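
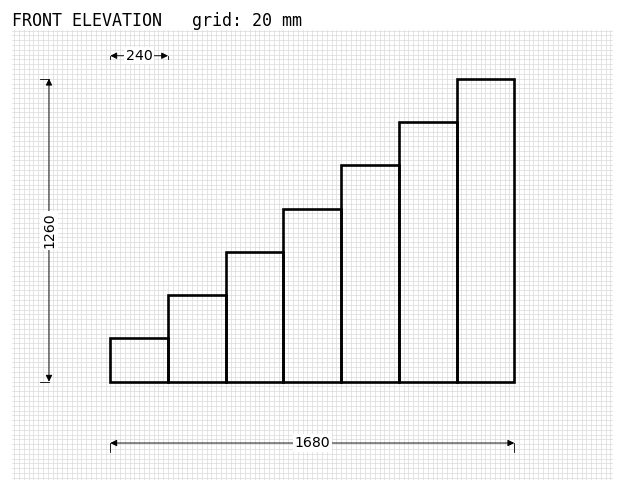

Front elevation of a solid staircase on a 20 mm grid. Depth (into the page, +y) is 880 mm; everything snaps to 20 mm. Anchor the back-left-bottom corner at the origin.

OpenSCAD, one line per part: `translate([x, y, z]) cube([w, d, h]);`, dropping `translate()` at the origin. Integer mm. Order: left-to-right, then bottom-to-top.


cube([240, 880, 180]);
translate([240, 0, 0]) cube([240, 880, 360]);
translate([480, 0, 0]) cube([240, 880, 540]);
translate([720, 0, 0]) cube([240, 880, 720]);
translate([960, 0, 0]) cube([240, 880, 900]);
translate([1200, 0, 0]) cube([240, 880, 1080]);
translate([1440, 0, 0]) cube([240, 880, 1260]);


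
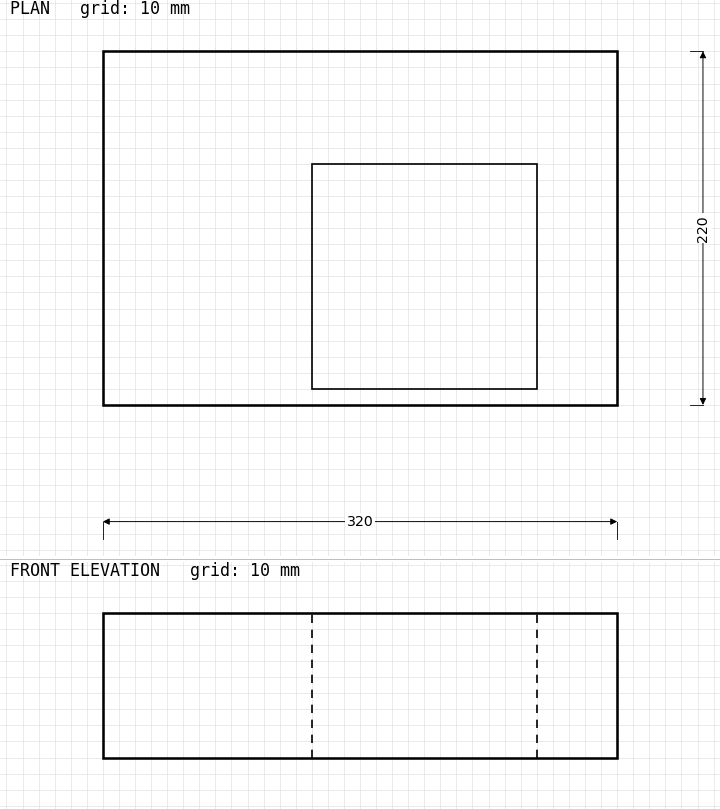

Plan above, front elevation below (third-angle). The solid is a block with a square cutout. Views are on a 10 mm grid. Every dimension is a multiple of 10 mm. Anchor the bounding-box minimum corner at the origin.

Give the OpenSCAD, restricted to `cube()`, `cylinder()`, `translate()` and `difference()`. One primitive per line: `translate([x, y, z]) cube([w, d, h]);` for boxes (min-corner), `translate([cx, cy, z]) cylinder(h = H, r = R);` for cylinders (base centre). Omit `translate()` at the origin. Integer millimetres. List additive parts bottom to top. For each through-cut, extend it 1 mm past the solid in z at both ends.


difference() {
  cube([320, 220, 90]);
  translate([130, 10, -1]) cube([140, 140, 92]);
}


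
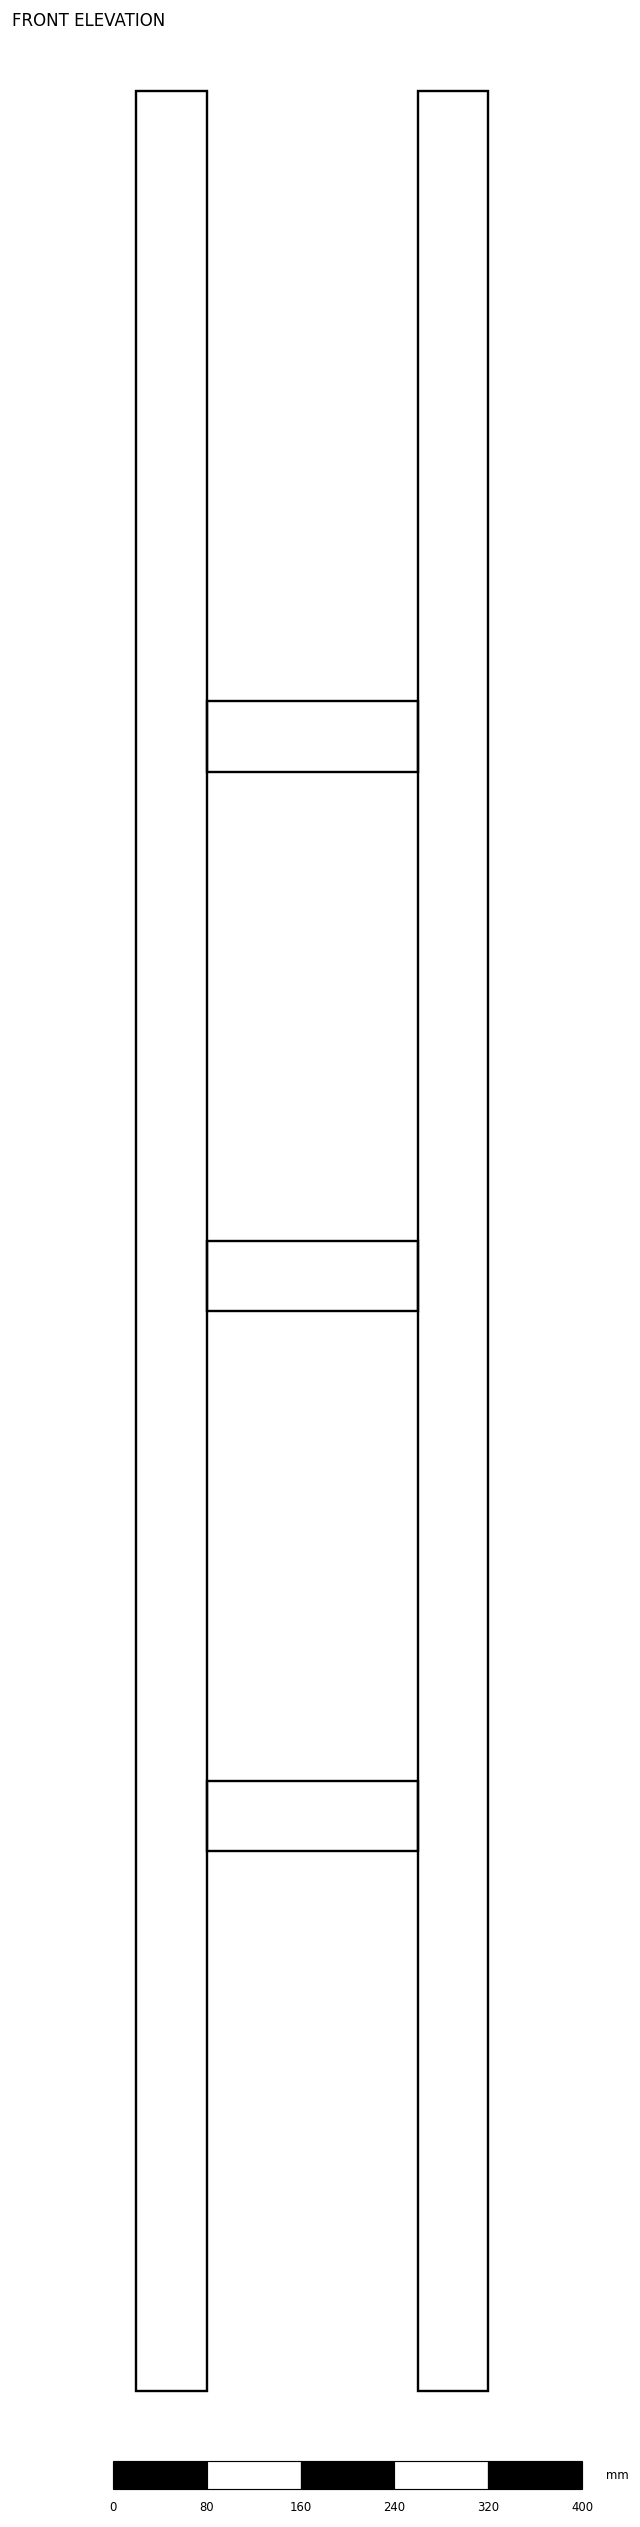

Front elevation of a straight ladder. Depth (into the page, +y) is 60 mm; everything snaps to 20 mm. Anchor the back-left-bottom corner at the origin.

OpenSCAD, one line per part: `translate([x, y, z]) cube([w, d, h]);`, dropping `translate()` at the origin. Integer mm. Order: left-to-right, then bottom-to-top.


cube([60, 60, 1960]);
translate([60, 0, 460]) cube([180, 60, 60]);
translate([60, 0, 920]) cube([180, 60, 60]);
translate([60, 0, 1380]) cube([180, 60, 60]);
translate([240, 0, 0]) cube([60, 60, 1960]);


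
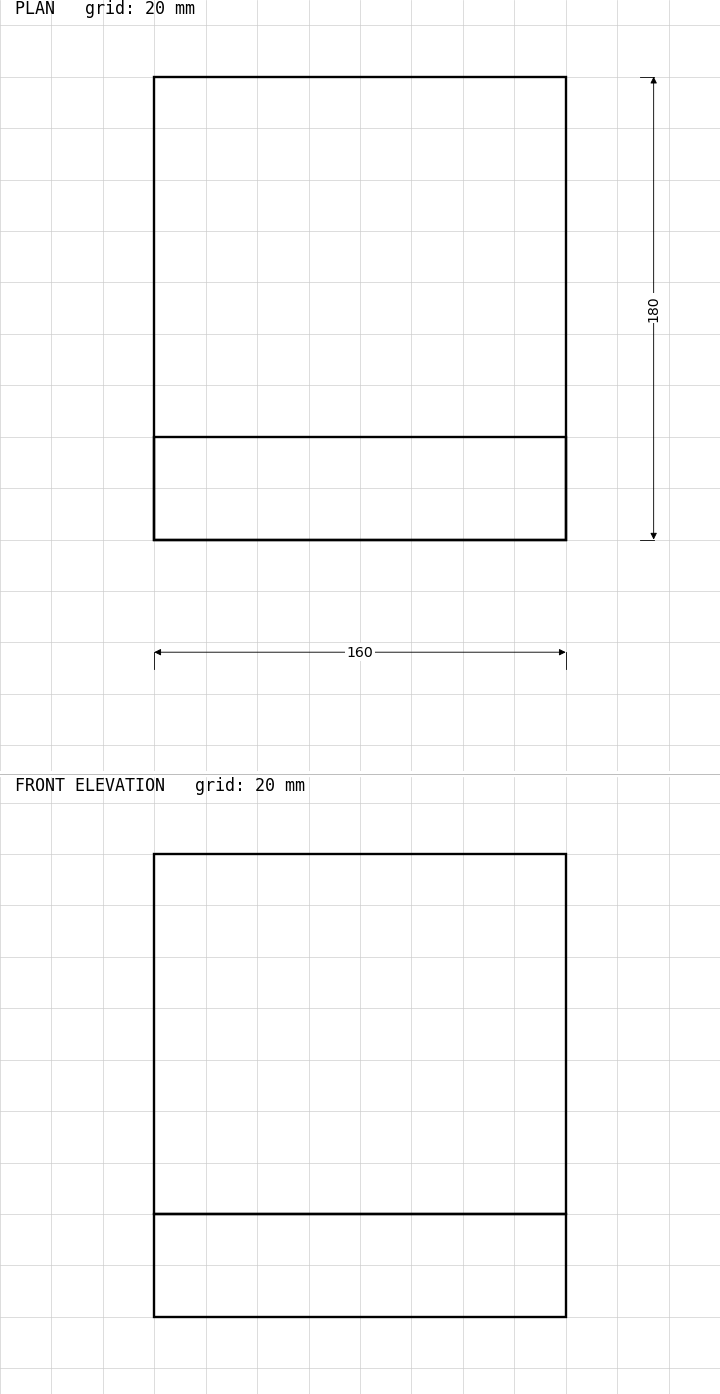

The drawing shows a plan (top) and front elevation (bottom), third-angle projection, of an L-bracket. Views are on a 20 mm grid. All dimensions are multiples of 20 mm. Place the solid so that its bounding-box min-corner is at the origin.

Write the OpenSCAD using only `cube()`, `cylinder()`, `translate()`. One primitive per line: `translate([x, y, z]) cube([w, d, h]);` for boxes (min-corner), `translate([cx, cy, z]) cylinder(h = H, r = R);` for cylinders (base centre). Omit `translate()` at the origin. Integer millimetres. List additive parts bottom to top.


cube([160, 180, 40]);
translate([0, 0, 40]) cube([160, 40, 140]);


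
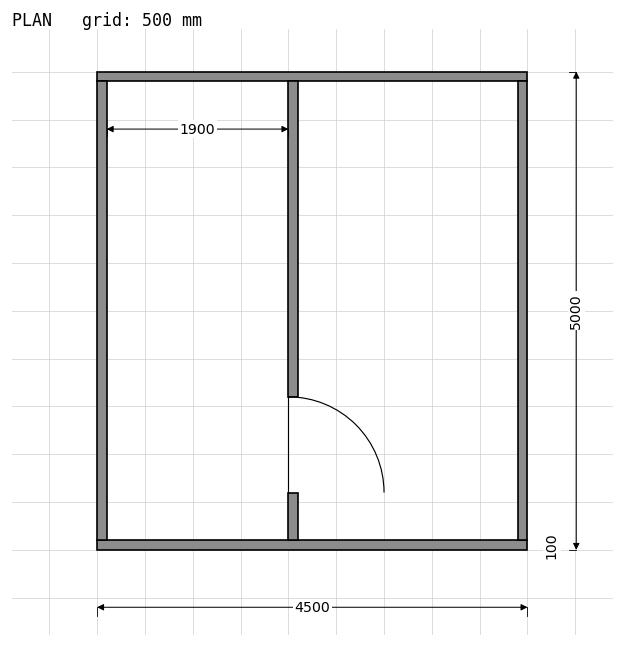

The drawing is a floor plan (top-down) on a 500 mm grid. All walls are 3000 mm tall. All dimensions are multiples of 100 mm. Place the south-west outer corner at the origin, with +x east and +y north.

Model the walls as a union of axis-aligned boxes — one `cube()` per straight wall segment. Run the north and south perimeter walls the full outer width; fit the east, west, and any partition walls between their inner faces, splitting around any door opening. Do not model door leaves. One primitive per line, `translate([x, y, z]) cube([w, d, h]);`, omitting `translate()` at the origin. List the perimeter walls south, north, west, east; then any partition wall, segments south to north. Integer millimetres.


cube([4500, 100, 3000]);
translate([0, 4900, 0]) cube([4500, 100, 3000]);
translate([0, 100, 0]) cube([100, 4800, 3000]);
translate([4400, 100, 0]) cube([100, 4800, 3000]);
translate([2000, 100, 0]) cube([100, 500, 3000]);
translate([2000, 1600, 0]) cube([100, 3300, 3000]);


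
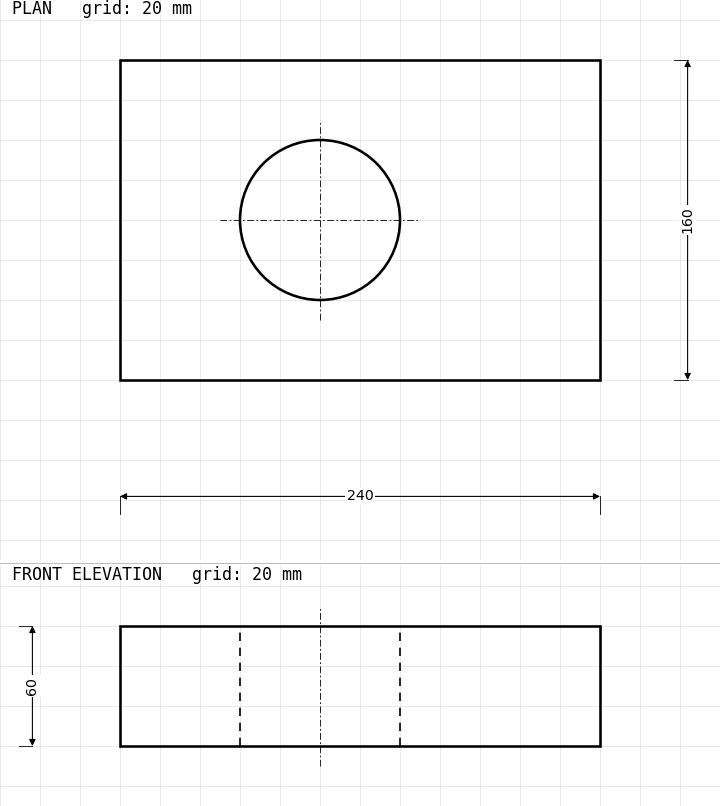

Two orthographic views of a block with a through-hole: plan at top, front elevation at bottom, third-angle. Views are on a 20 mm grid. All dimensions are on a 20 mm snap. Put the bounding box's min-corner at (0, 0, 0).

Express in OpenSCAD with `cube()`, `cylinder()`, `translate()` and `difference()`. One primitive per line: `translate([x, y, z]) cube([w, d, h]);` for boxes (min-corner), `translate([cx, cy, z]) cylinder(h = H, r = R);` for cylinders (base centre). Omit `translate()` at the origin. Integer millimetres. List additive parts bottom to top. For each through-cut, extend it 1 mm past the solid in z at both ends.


difference() {
  cube([240, 160, 60]);
  translate([100, 80, -1]) cylinder(h = 62, r = 40);
}


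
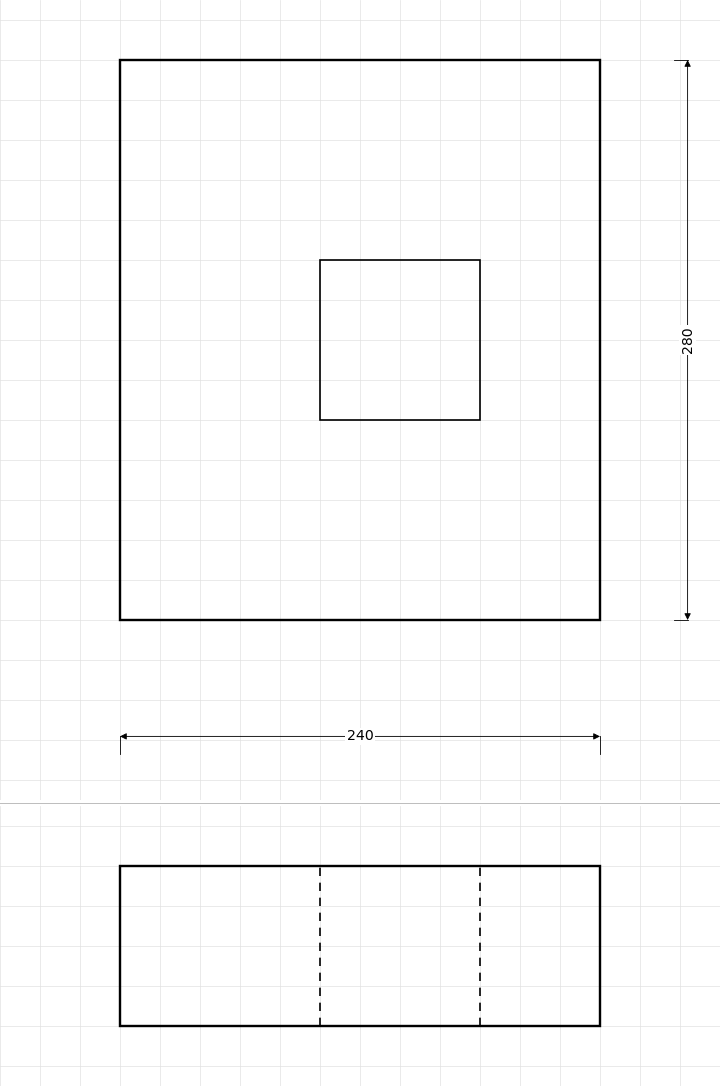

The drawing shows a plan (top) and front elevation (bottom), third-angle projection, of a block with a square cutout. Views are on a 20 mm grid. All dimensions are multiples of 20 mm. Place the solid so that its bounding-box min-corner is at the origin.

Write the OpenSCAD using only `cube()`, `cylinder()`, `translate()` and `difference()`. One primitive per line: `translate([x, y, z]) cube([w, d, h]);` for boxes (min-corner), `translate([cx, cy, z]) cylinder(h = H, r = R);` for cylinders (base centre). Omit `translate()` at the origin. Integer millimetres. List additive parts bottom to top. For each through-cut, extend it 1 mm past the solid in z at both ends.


difference() {
  cube([240, 280, 80]);
  translate([100, 100, -1]) cube([80, 80, 82]);
}


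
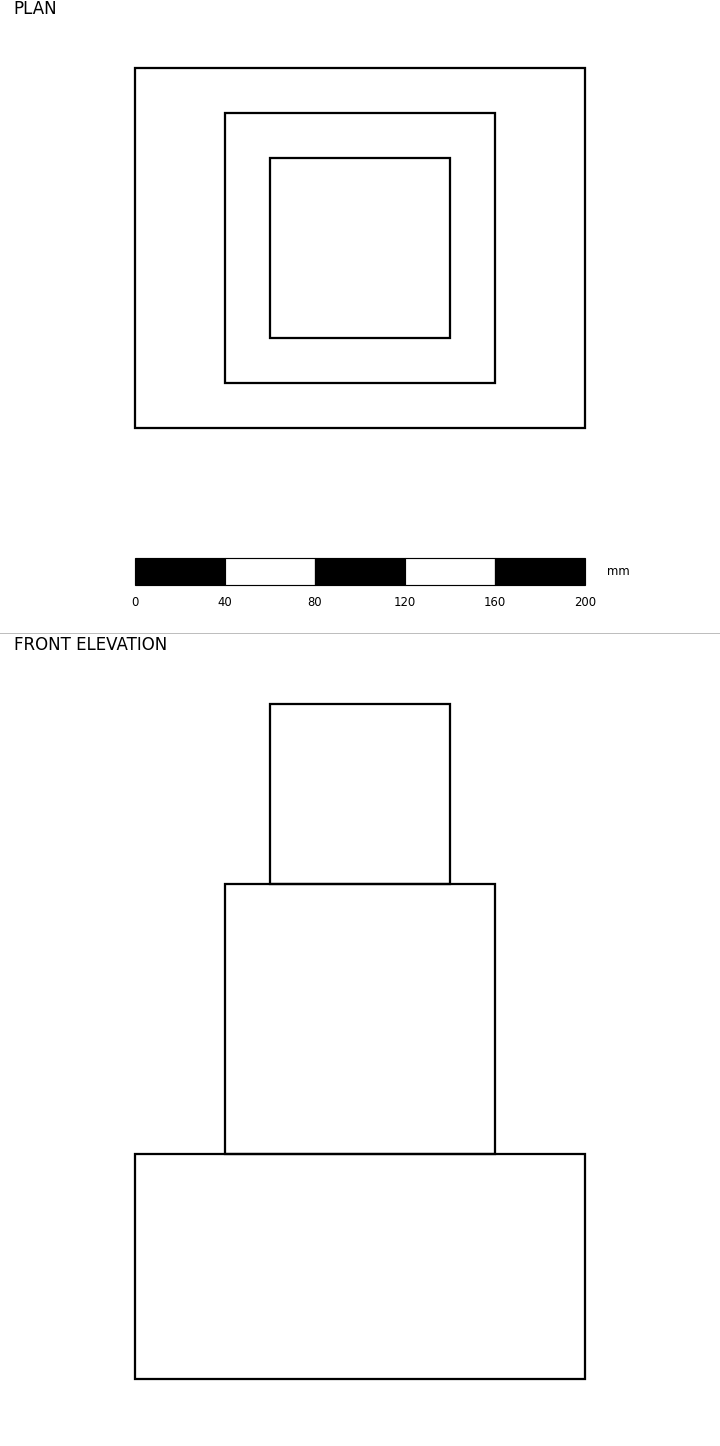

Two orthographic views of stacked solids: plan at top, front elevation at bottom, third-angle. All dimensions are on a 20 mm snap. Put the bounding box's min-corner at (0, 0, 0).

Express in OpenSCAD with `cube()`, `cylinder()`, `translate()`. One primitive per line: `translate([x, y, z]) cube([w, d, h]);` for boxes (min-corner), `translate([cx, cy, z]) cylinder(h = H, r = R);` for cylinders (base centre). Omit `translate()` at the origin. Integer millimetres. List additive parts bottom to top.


cube([200, 160, 100]);
translate([40, 20, 100]) cube([120, 120, 120]);
translate([60, 40, 220]) cube([80, 80, 80]);


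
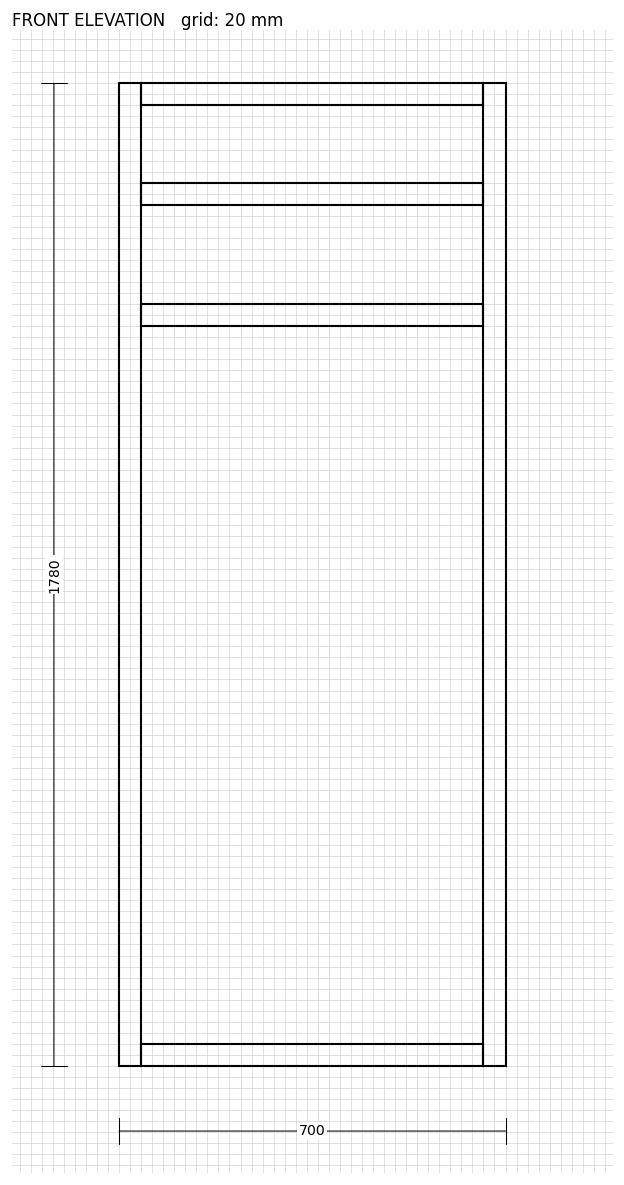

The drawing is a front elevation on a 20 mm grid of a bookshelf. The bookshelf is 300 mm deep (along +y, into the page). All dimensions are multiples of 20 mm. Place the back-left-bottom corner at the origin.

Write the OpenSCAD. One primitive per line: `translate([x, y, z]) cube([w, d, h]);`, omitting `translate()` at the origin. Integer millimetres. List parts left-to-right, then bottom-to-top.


cube([40, 300, 1780]);
translate([40, 0, 0]) cube([620, 300, 40]);
translate([40, 0, 1340]) cube([620, 300, 40]);
translate([40, 0, 1560]) cube([620, 300, 40]);
translate([40, 0, 1740]) cube([620, 300, 40]);
translate([660, 0, 0]) cube([40, 300, 1780]);


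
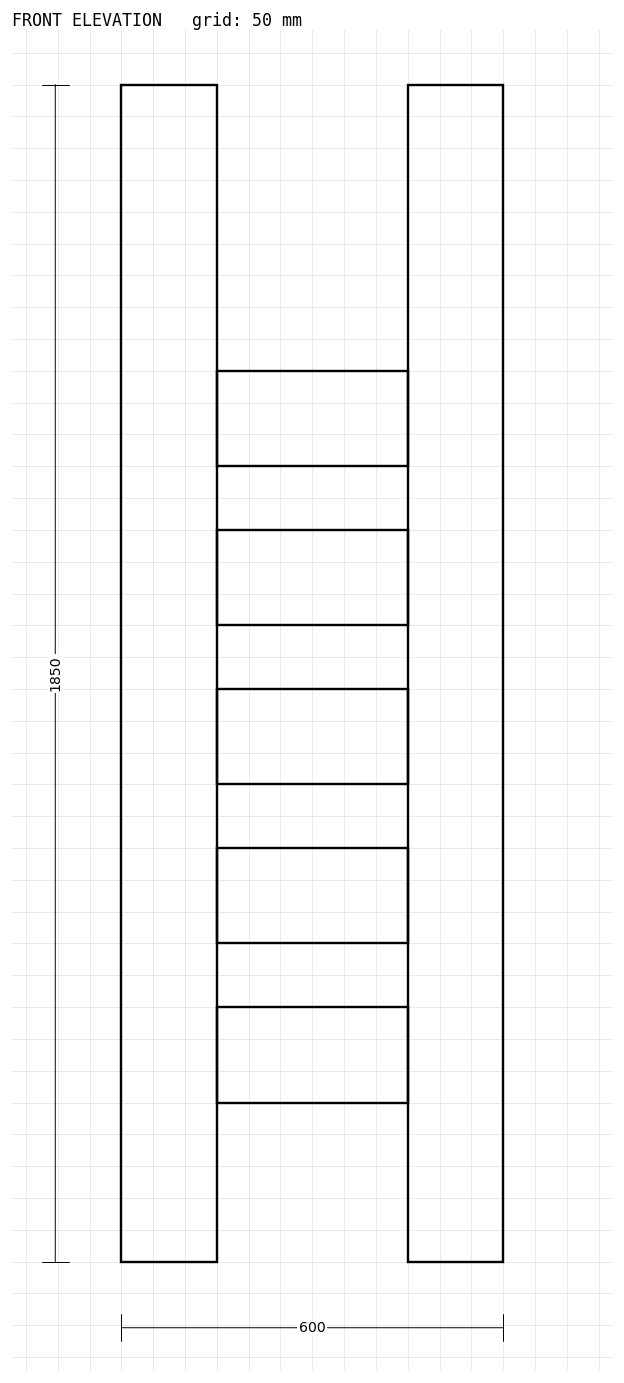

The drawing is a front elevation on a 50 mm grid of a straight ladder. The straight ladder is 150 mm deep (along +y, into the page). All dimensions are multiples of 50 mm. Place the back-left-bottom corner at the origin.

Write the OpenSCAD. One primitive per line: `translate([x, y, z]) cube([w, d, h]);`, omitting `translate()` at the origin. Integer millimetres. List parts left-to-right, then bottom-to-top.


cube([150, 150, 1850]);
translate([150, 0, 250]) cube([300, 150, 150]);
translate([150, 0, 500]) cube([300, 150, 150]);
translate([150, 0, 750]) cube([300, 150, 150]);
translate([150, 0, 1000]) cube([300, 150, 150]);
translate([150, 0, 1250]) cube([300, 150, 150]);
translate([450, 0, 0]) cube([150, 150, 1850]);


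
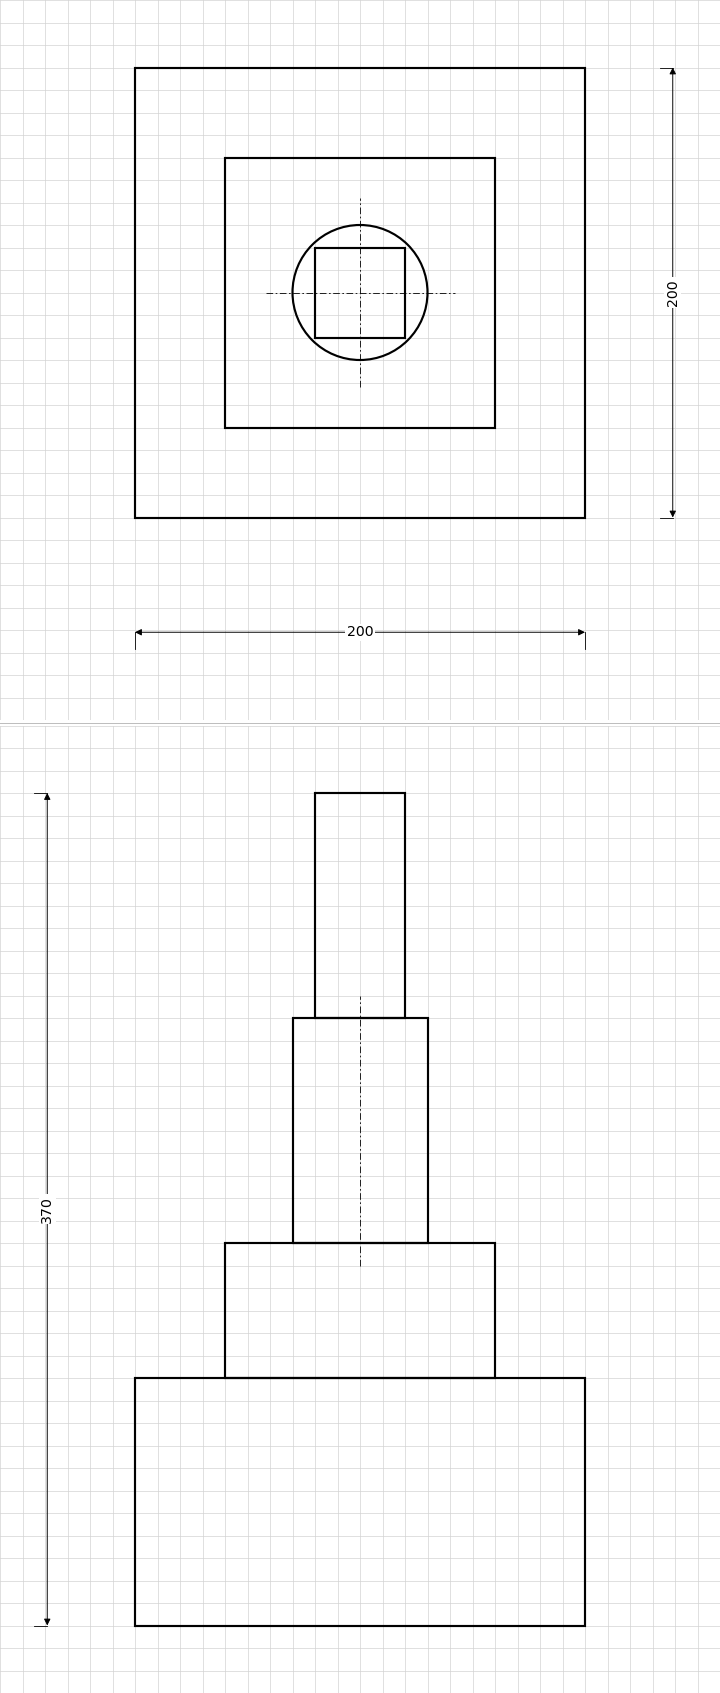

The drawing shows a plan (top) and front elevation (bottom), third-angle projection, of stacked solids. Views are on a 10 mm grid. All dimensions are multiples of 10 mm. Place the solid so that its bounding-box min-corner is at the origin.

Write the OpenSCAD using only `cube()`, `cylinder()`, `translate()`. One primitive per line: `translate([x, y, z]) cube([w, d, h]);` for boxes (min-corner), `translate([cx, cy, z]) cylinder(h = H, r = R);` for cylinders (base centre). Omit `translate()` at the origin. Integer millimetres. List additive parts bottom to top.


cube([200, 200, 110]);
translate([40, 40, 110]) cube([120, 120, 60]);
translate([100, 100, 170]) cylinder(h = 100, r = 30);
translate([80, 80, 270]) cube([40, 40, 100]);


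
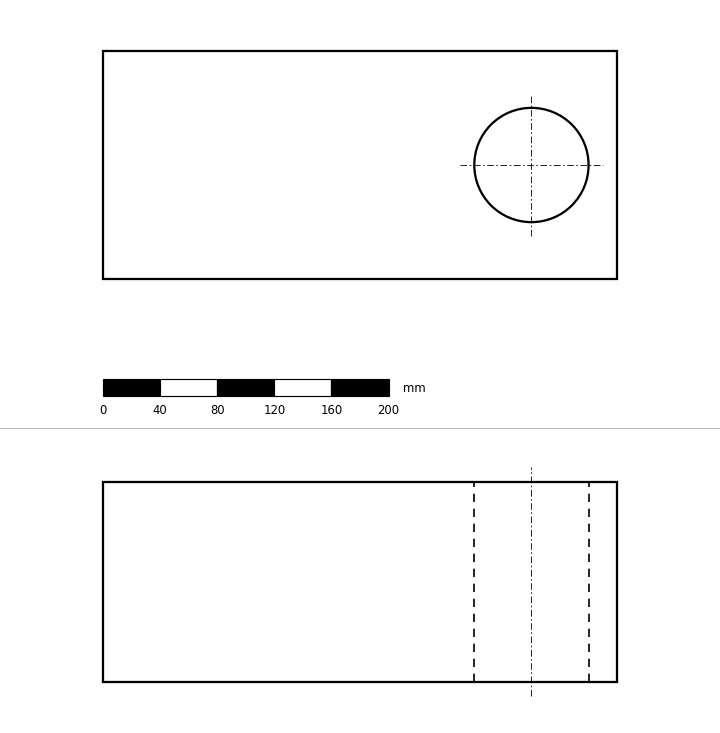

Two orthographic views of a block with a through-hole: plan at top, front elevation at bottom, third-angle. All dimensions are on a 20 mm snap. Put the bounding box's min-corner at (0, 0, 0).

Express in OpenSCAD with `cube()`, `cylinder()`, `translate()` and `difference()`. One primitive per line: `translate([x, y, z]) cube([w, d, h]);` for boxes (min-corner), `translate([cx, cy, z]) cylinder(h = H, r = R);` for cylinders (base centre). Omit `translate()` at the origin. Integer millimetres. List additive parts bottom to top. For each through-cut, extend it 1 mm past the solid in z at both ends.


difference() {
  cube([360, 160, 140]);
  translate([300, 80, -1]) cylinder(h = 142, r = 40);
}


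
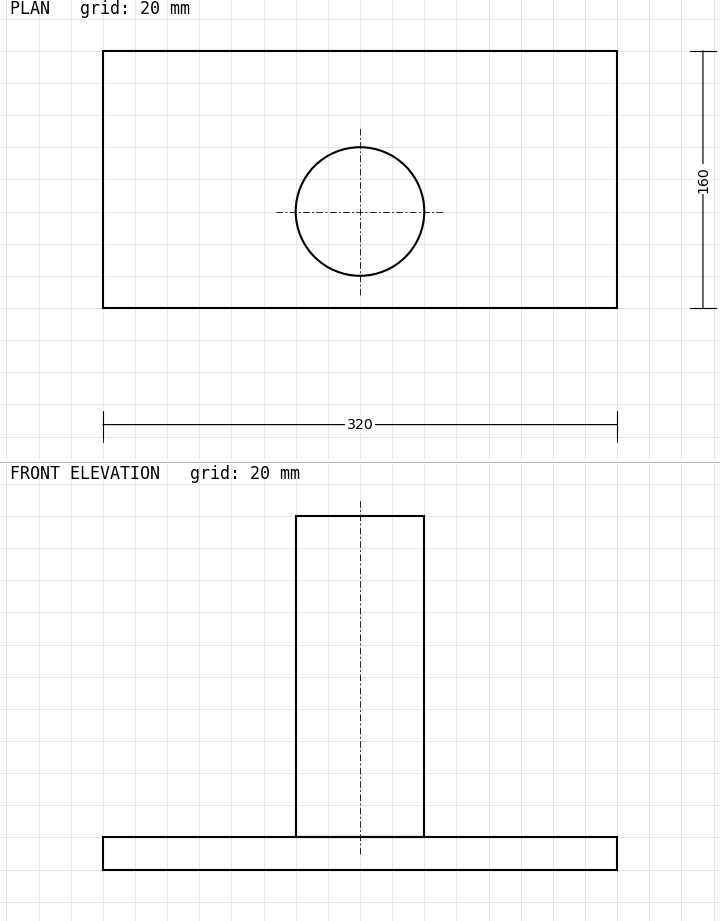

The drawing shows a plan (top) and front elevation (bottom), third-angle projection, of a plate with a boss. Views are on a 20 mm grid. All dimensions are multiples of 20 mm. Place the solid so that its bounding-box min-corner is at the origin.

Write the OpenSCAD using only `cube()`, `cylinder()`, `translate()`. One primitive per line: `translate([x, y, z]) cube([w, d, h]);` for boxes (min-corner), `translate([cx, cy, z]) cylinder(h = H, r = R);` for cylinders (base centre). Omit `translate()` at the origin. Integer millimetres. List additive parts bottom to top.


cube([320, 160, 20]);
translate([160, 60, 20]) cylinder(h = 200, r = 40);


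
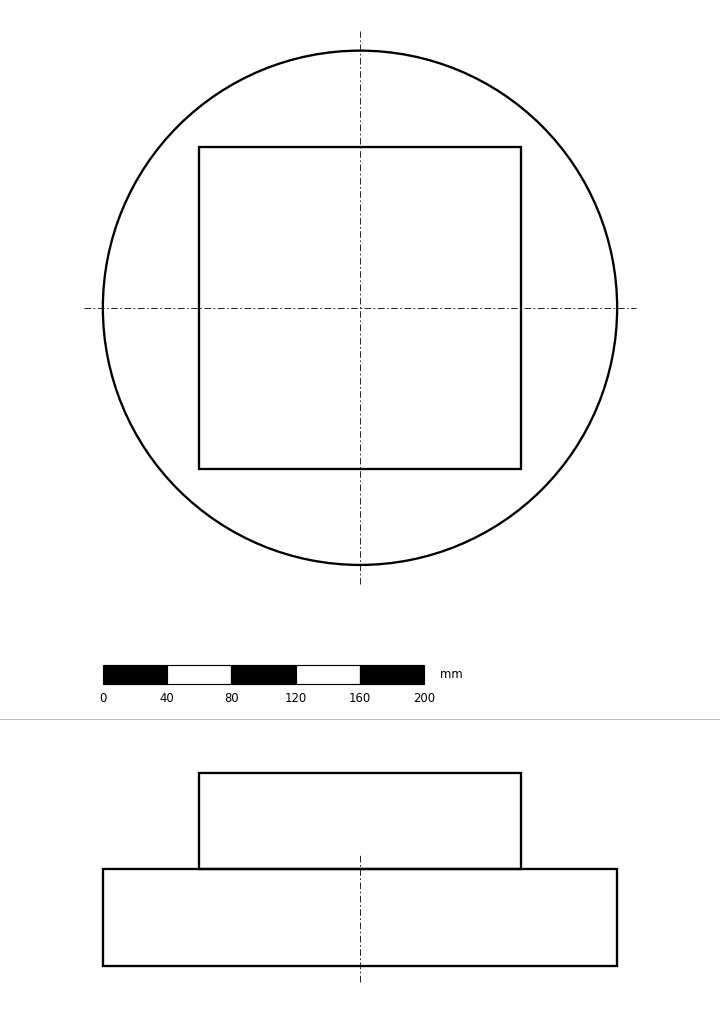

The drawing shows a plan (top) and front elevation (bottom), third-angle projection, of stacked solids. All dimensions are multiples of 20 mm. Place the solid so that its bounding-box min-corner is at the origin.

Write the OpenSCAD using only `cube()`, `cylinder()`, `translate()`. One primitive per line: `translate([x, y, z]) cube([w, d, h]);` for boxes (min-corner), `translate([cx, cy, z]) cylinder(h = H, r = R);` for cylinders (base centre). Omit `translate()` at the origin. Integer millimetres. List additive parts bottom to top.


translate([160, 160, 0]) cylinder(h = 60, r = 160);
translate([60, 60, 60]) cube([200, 200, 60]);


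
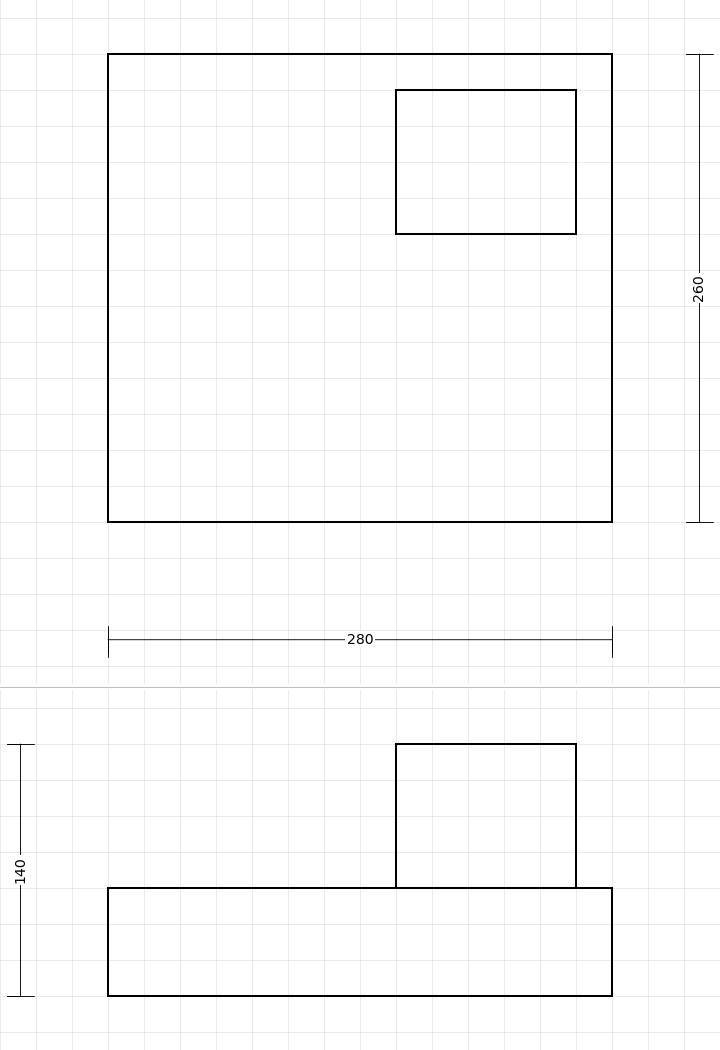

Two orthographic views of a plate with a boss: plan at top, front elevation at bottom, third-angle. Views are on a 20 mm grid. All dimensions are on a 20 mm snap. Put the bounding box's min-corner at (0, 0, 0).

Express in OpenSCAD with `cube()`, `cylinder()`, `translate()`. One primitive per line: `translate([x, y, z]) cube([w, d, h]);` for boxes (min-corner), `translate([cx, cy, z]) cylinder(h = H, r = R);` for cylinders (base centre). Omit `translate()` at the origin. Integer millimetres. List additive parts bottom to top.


cube([280, 260, 60]);
translate([160, 160, 60]) cube([100, 80, 80]);


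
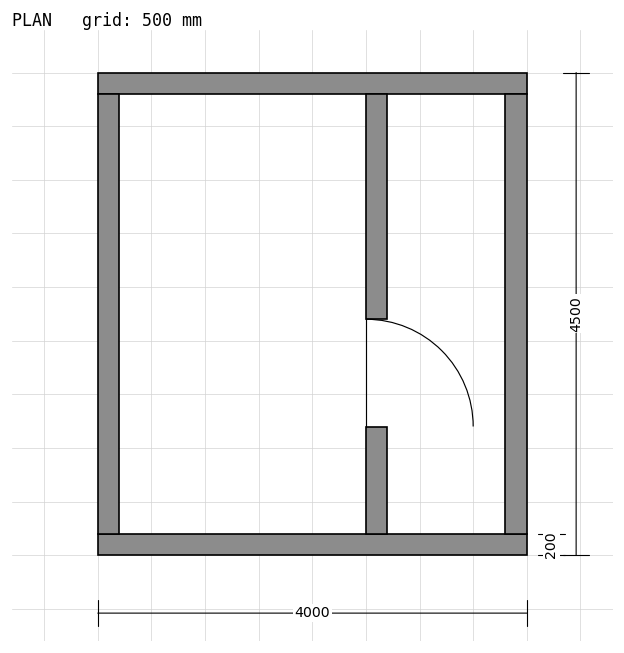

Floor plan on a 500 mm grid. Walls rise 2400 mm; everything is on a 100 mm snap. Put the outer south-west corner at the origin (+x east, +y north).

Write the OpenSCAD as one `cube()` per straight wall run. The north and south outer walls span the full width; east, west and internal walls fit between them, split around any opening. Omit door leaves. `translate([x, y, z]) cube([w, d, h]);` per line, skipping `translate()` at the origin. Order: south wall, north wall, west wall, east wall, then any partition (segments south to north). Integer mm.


cube([4000, 200, 2400]);
translate([0, 4300, 0]) cube([4000, 200, 2400]);
translate([0, 200, 0]) cube([200, 4100, 2400]);
translate([3800, 200, 0]) cube([200, 4100, 2400]);
translate([2500, 200, 0]) cube([200, 1000, 2400]);
translate([2500, 2200, 0]) cube([200, 2100, 2400]);


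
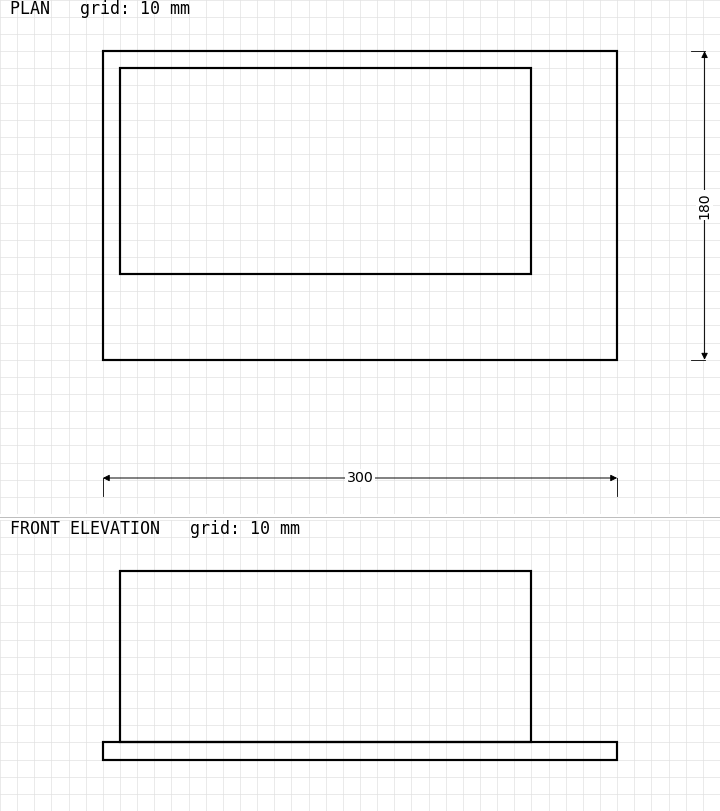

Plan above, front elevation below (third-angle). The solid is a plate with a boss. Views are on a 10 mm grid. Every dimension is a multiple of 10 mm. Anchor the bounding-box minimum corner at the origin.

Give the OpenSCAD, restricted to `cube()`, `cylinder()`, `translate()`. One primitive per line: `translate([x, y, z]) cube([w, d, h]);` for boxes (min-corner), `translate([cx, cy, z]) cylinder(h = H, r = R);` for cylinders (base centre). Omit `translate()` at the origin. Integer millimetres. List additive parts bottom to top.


cube([300, 180, 10]);
translate([10, 50, 10]) cube([240, 120, 100]);


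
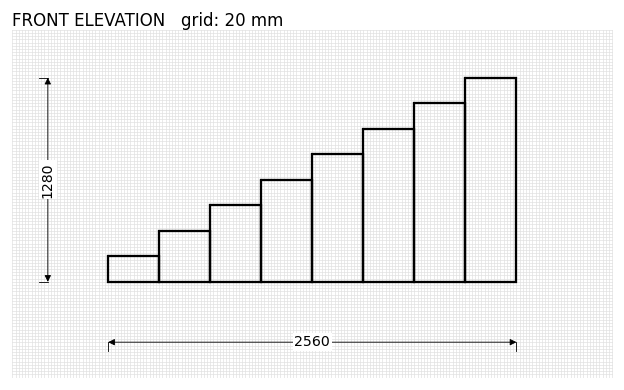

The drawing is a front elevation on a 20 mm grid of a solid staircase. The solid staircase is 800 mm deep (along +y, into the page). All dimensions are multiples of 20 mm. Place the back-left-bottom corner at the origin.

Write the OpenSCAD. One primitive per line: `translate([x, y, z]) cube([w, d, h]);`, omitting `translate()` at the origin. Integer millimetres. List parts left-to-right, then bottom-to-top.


cube([320, 800, 160]);
translate([320, 0, 0]) cube([320, 800, 320]);
translate([640, 0, 0]) cube([320, 800, 480]);
translate([960, 0, 0]) cube([320, 800, 640]);
translate([1280, 0, 0]) cube([320, 800, 800]);
translate([1600, 0, 0]) cube([320, 800, 960]);
translate([1920, 0, 0]) cube([320, 800, 1120]);
translate([2240, 0, 0]) cube([320, 800, 1280]);


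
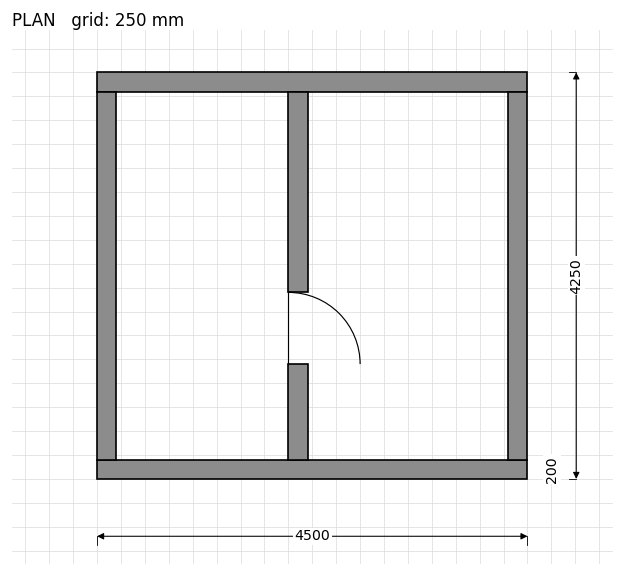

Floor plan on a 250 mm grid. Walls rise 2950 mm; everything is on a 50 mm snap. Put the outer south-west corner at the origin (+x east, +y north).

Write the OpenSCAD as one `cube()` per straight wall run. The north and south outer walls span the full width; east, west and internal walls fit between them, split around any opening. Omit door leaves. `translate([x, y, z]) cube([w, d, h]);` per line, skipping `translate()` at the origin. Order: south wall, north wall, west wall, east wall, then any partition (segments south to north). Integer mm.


cube([4500, 200, 2950]);
translate([0, 4050, 0]) cube([4500, 200, 2950]);
translate([0, 200, 0]) cube([200, 3850, 2950]);
translate([4300, 200, 0]) cube([200, 3850, 2950]);
translate([2000, 200, 0]) cube([200, 1000, 2950]);
translate([2000, 1950, 0]) cube([200, 2100, 2950]);


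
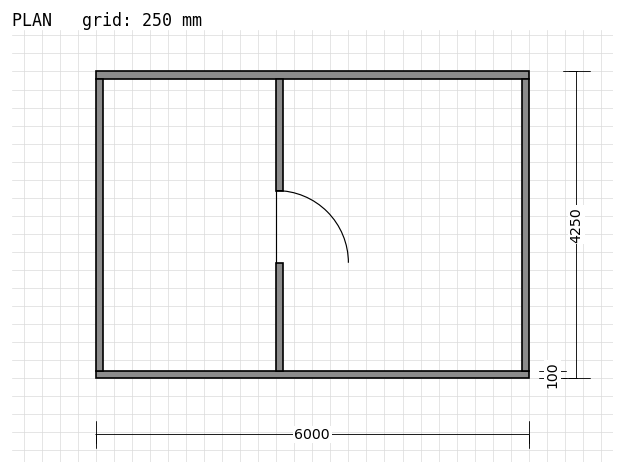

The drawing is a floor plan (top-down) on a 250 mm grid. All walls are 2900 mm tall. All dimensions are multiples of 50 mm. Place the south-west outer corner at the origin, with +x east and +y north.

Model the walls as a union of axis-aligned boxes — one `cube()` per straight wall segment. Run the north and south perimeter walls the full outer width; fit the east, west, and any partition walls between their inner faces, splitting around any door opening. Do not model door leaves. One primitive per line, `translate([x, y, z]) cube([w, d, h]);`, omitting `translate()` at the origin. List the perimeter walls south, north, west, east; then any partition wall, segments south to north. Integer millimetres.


cube([6000, 100, 2900]);
translate([0, 4150, 0]) cube([6000, 100, 2900]);
translate([0, 100, 0]) cube([100, 4050, 2900]);
translate([5900, 100, 0]) cube([100, 4050, 2900]);
translate([2500, 100, 0]) cube([100, 1500, 2900]);
translate([2500, 2600, 0]) cube([100, 1550, 2900]);


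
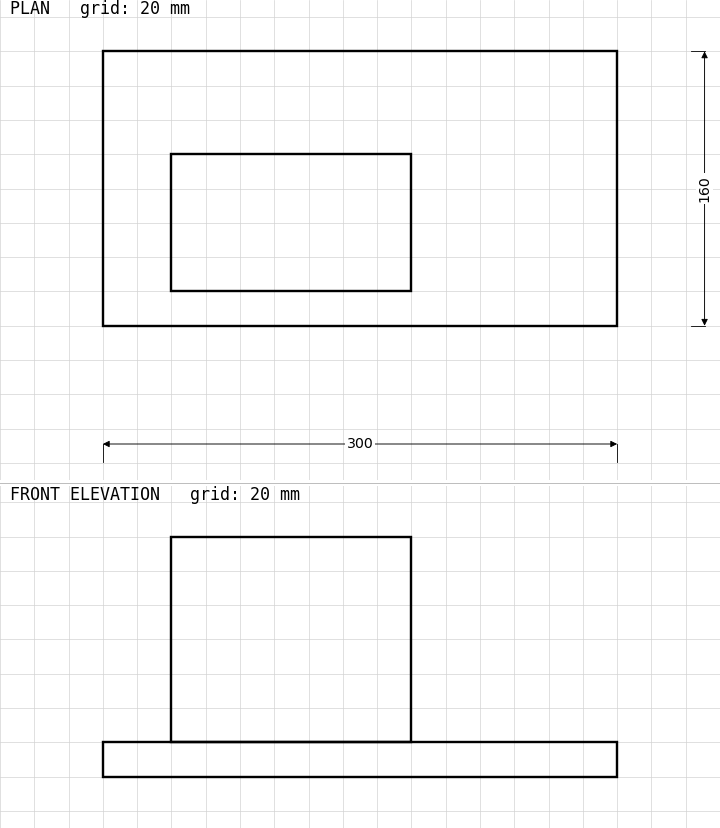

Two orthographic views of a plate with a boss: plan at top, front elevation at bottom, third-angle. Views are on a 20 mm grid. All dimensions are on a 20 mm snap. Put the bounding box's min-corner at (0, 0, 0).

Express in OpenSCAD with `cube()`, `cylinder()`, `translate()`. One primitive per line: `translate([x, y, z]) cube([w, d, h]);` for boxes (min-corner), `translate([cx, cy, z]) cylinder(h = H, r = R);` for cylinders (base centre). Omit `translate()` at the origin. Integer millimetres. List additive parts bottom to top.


cube([300, 160, 20]);
translate([40, 20, 20]) cube([140, 80, 120]);


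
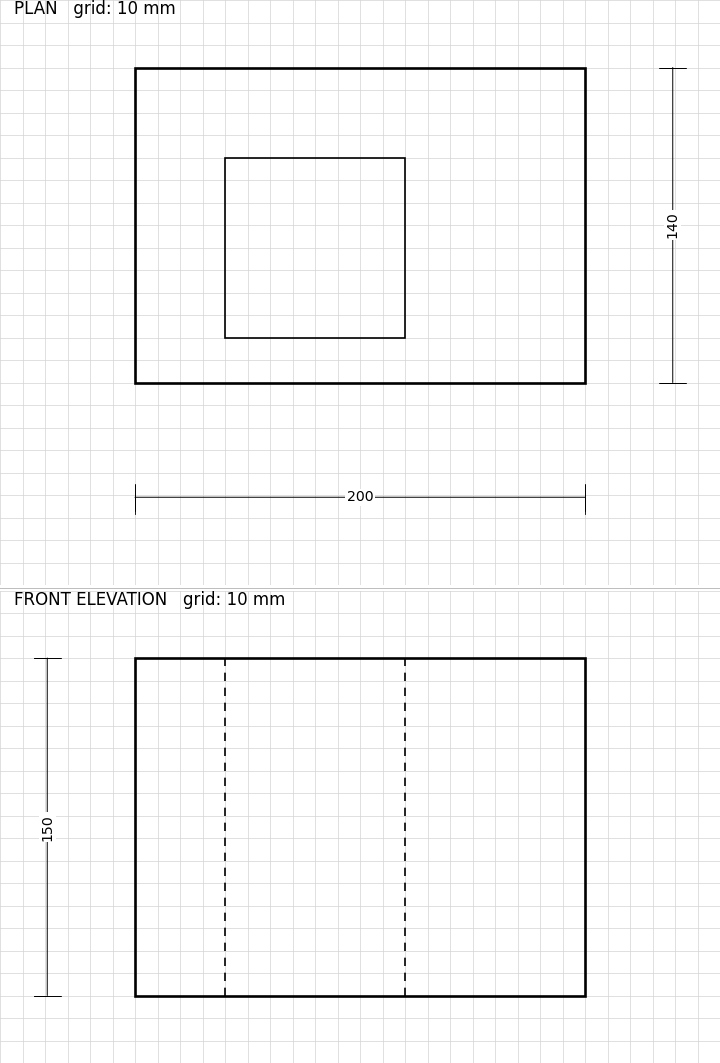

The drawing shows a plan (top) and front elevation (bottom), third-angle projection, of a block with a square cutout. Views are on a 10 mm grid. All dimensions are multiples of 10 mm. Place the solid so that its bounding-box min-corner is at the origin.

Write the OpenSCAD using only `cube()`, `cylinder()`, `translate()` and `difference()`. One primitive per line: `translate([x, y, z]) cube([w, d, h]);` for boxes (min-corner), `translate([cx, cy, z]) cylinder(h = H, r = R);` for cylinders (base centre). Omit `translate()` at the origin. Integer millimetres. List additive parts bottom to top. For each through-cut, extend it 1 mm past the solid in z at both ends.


difference() {
  cube([200, 140, 150]);
  translate([40, 20, -1]) cube([80, 80, 152]);
}


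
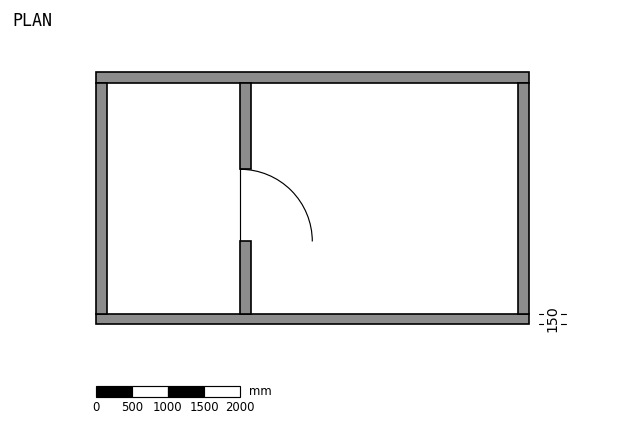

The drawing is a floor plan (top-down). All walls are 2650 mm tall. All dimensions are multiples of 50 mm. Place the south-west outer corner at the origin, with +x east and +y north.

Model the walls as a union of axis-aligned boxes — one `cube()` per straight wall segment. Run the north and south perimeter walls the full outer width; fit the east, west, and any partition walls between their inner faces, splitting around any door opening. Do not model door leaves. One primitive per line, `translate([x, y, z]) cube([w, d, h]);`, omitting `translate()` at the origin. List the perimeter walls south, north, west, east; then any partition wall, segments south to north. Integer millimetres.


cube([6000, 150, 2650]);
translate([0, 3350, 0]) cube([6000, 150, 2650]);
translate([0, 150, 0]) cube([150, 3200, 2650]);
translate([5850, 150, 0]) cube([150, 3200, 2650]);
translate([2000, 150, 0]) cube([150, 1000, 2650]);
translate([2000, 2150, 0]) cube([150, 1200, 2650]);


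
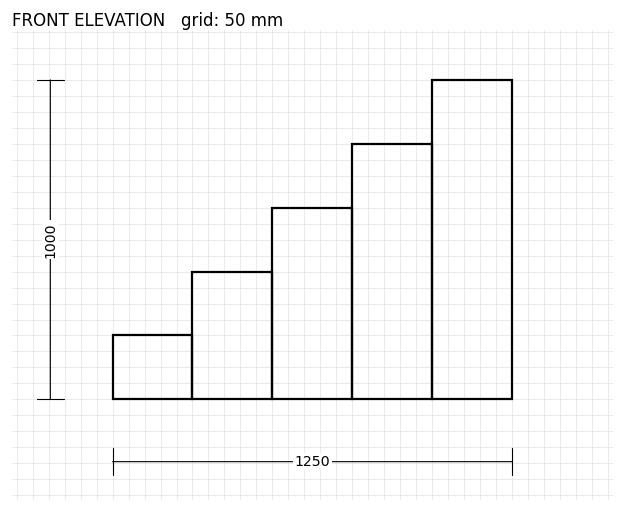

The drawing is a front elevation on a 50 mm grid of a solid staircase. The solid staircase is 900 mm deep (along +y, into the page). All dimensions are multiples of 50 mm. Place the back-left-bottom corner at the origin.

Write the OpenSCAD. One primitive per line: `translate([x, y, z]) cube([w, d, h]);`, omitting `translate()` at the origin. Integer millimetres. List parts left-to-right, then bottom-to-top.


cube([250, 900, 200]);
translate([250, 0, 0]) cube([250, 900, 400]);
translate([500, 0, 0]) cube([250, 900, 600]);
translate([750, 0, 0]) cube([250, 900, 800]);
translate([1000, 0, 0]) cube([250, 900, 1000]);


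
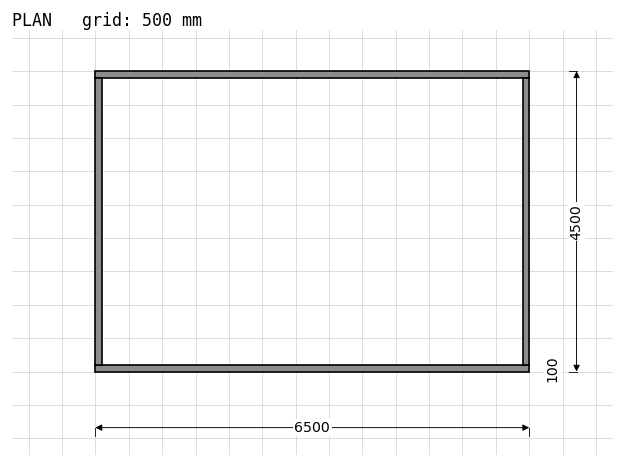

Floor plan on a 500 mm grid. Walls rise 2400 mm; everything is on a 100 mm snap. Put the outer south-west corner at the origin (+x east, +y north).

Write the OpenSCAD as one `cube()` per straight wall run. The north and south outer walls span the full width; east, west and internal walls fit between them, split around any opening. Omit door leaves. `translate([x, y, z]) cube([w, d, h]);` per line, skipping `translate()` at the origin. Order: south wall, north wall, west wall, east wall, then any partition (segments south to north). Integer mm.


cube([6500, 100, 2400]);
translate([0, 4400, 0]) cube([6500, 100, 2400]);
translate([0, 100, 0]) cube([100, 4300, 2400]);
translate([6400, 100, 0]) cube([100, 4300, 2400]);


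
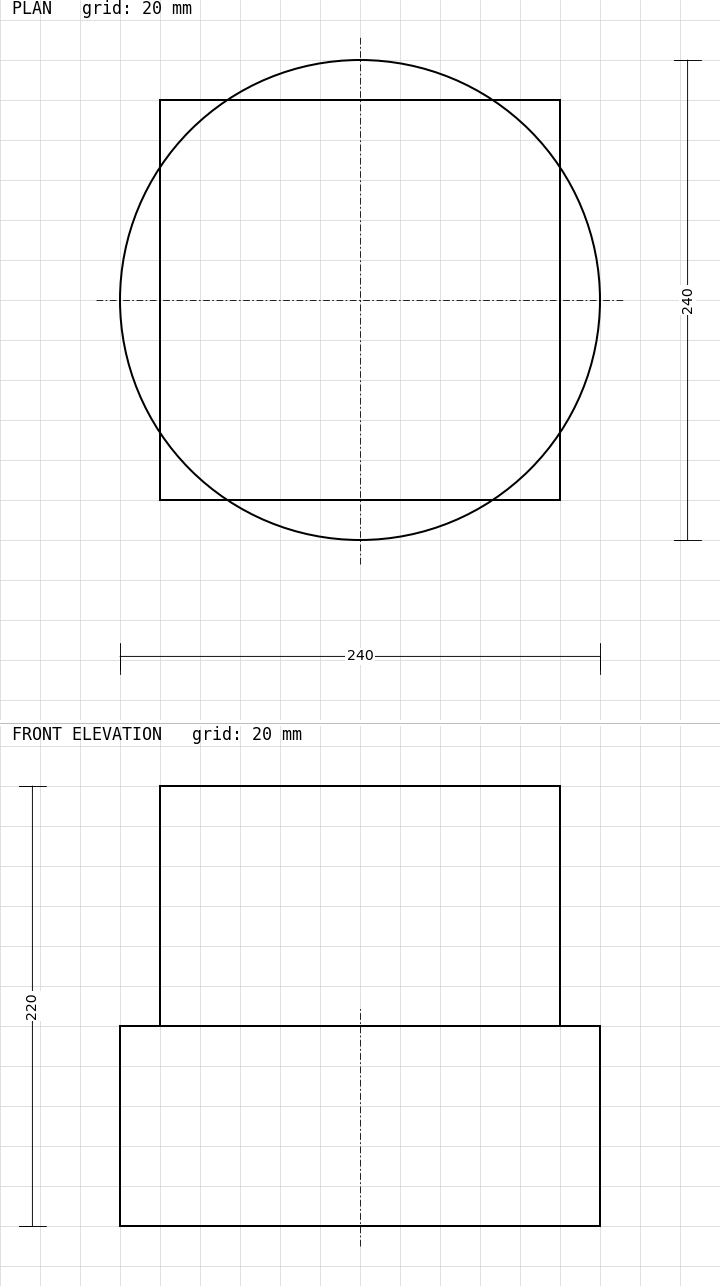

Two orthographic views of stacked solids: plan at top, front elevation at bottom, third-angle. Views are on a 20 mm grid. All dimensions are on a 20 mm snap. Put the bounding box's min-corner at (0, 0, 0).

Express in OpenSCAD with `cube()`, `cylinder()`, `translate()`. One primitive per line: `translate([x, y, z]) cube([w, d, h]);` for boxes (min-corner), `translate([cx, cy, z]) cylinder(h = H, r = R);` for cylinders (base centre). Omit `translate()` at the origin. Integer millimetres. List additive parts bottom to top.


translate([120, 120, 0]) cylinder(h = 100, r = 120);
translate([20, 20, 100]) cube([200, 200, 120]);


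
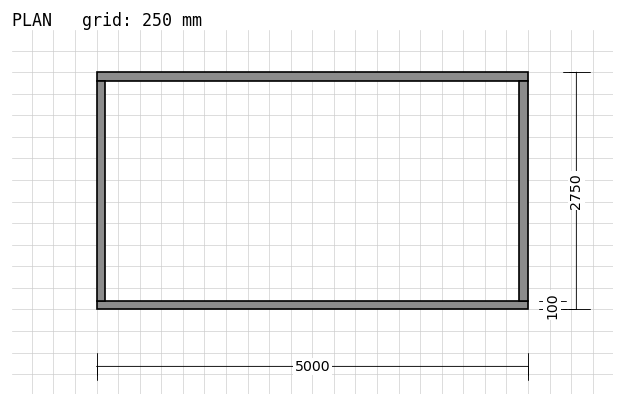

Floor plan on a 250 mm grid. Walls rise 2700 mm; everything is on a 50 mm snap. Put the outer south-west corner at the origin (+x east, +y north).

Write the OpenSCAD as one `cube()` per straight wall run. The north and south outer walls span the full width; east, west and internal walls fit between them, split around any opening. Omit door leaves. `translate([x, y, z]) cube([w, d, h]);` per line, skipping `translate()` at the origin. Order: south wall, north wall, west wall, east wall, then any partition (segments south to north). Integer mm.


cube([5000, 100, 2700]);
translate([0, 2650, 0]) cube([5000, 100, 2700]);
translate([0, 100, 0]) cube([100, 2550, 2700]);
translate([4900, 100, 0]) cube([100, 2550, 2700]);


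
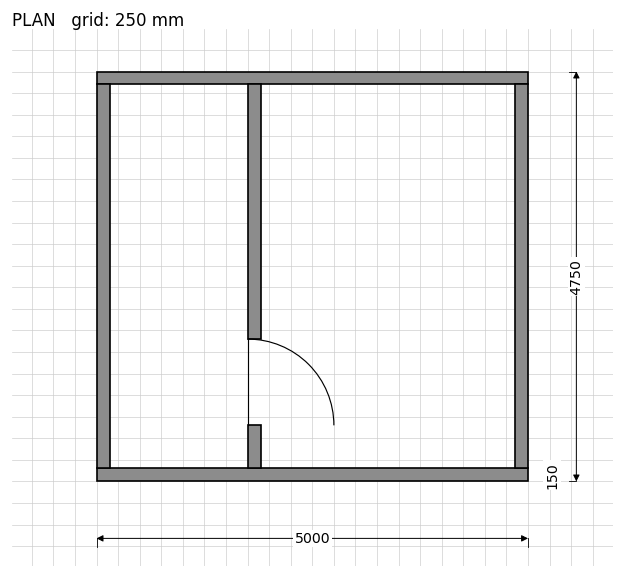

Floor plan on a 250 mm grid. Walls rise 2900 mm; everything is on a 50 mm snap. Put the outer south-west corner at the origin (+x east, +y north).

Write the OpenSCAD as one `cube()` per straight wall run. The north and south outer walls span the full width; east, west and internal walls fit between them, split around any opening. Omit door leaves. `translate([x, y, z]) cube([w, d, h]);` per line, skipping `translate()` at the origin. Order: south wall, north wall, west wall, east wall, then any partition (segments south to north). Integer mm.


cube([5000, 150, 2900]);
translate([0, 4600, 0]) cube([5000, 150, 2900]);
translate([0, 150, 0]) cube([150, 4450, 2900]);
translate([4850, 150, 0]) cube([150, 4450, 2900]);
translate([1750, 150, 0]) cube([150, 500, 2900]);
translate([1750, 1650, 0]) cube([150, 2950, 2900]);


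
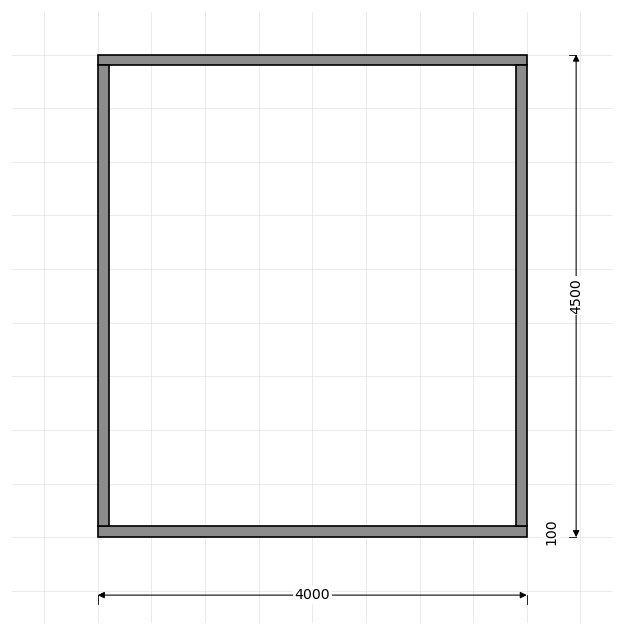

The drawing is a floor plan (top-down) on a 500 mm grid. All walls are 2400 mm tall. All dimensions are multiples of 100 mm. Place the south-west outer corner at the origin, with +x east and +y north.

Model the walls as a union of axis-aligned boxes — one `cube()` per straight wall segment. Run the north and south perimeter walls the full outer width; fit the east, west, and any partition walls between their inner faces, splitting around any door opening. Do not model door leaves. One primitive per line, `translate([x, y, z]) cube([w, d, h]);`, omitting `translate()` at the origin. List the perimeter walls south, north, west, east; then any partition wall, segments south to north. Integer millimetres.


cube([4000, 100, 2400]);
translate([0, 4400, 0]) cube([4000, 100, 2400]);
translate([0, 100, 0]) cube([100, 4300, 2400]);
translate([3900, 100, 0]) cube([100, 4300, 2400]);


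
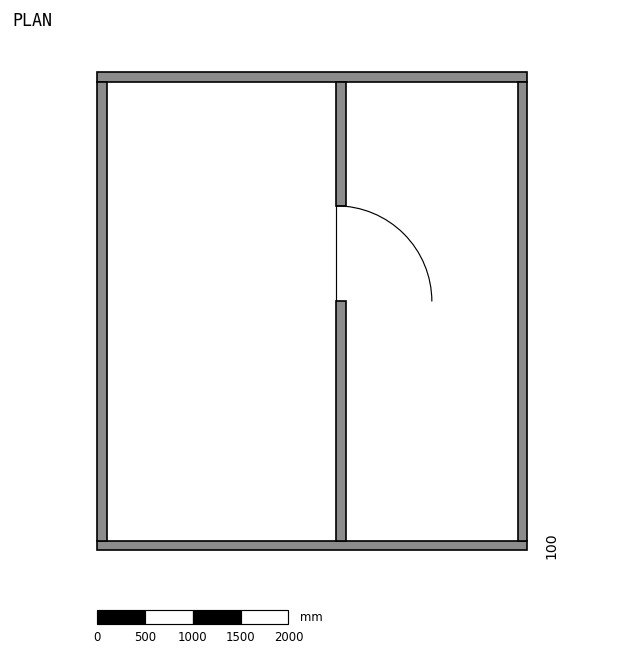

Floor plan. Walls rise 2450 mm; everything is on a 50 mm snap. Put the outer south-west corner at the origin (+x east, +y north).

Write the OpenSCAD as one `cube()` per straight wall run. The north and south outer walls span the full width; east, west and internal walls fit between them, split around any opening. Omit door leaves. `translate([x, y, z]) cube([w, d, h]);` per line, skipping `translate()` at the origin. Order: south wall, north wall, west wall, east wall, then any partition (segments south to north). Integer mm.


cube([4500, 100, 2450]);
translate([0, 4900, 0]) cube([4500, 100, 2450]);
translate([0, 100, 0]) cube([100, 4800, 2450]);
translate([4400, 100, 0]) cube([100, 4800, 2450]);
translate([2500, 100, 0]) cube([100, 2500, 2450]);
translate([2500, 3600, 0]) cube([100, 1300, 2450]);


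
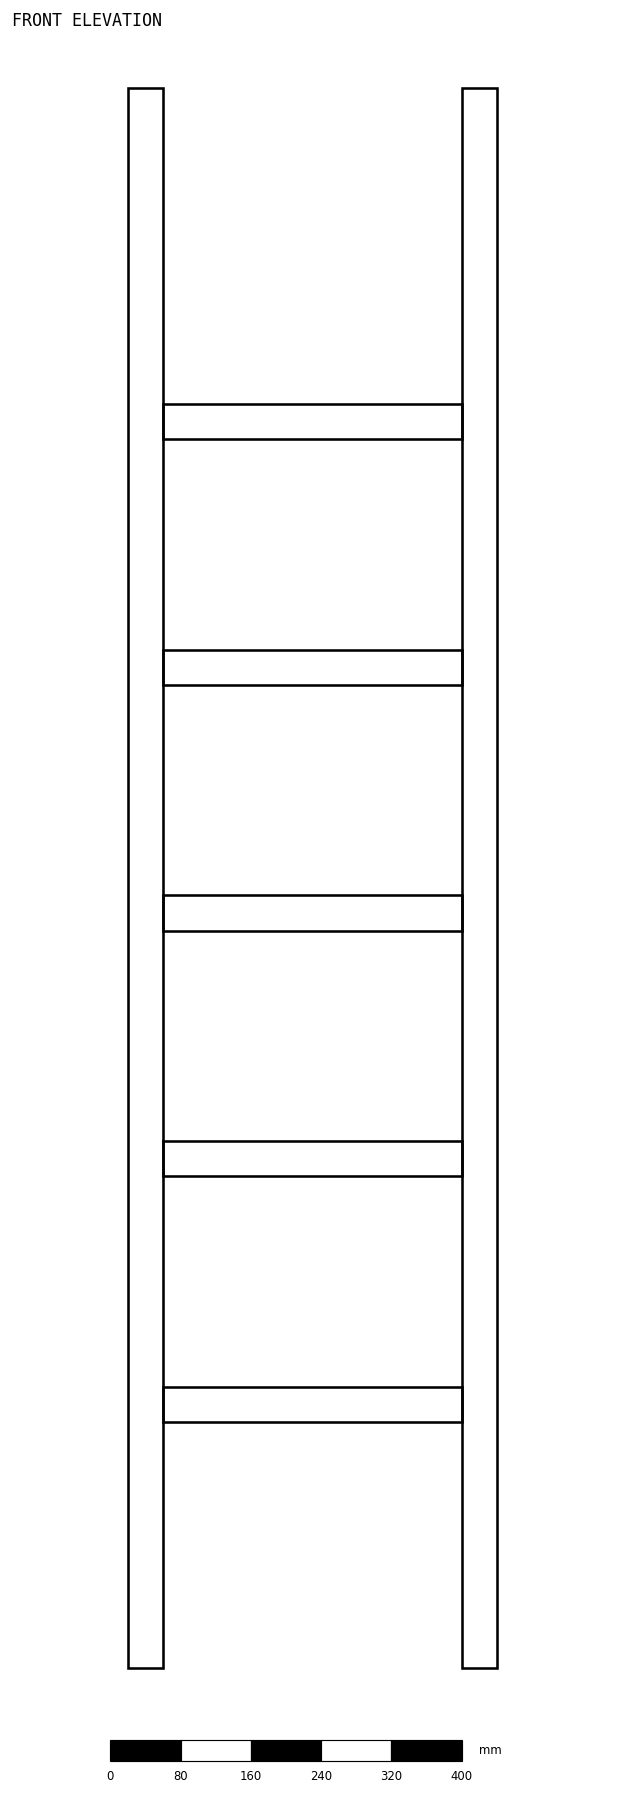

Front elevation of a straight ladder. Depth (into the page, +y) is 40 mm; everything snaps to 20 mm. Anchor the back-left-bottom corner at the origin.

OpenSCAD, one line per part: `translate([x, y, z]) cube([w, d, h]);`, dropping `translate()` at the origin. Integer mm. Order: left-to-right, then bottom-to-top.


cube([40, 40, 1800]);
translate([40, 0, 280]) cube([340, 40, 40]);
translate([40, 0, 560]) cube([340, 40, 40]);
translate([40, 0, 840]) cube([340, 40, 40]);
translate([40, 0, 1120]) cube([340, 40, 40]);
translate([40, 0, 1400]) cube([340, 40, 40]);
translate([380, 0, 0]) cube([40, 40, 1800]);


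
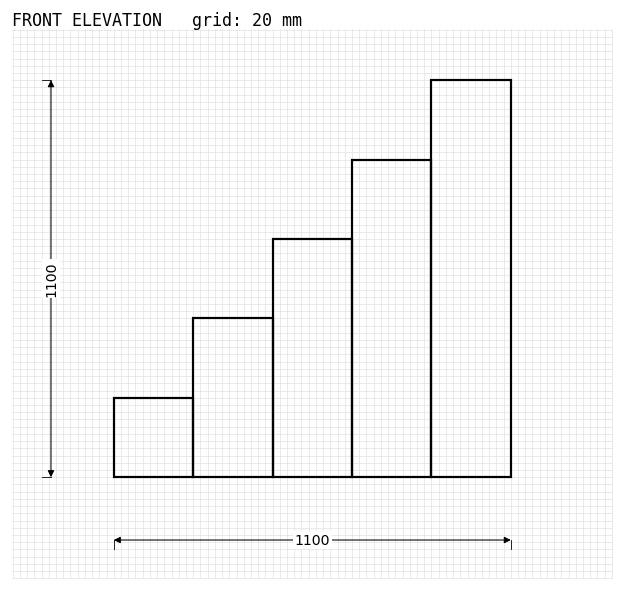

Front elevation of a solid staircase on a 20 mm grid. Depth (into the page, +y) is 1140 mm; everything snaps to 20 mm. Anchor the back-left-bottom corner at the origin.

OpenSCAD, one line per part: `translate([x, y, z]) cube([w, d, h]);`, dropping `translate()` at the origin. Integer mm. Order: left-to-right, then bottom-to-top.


cube([220, 1140, 220]);
translate([220, 0, 0]) cube([220, 1140, 440]);
translate([440, 0, 0]) cube([220, 1140, 660]);
translate([660, 0, 0]) cube([220, 1140, 880]);
translate([880, 0, 0]) cube([220, 1140, 1100]);


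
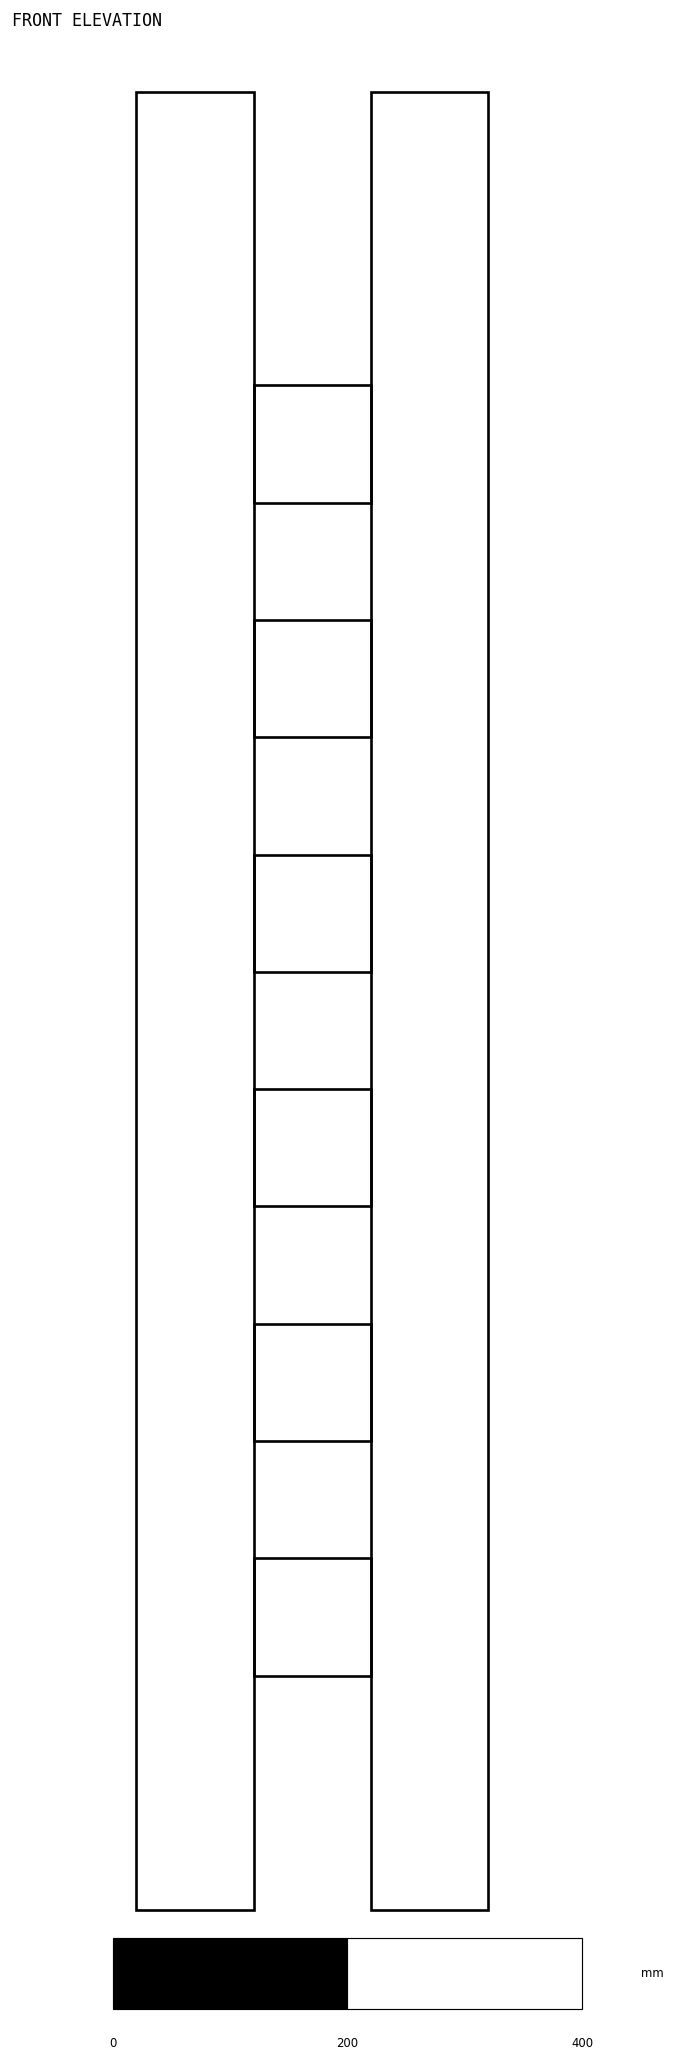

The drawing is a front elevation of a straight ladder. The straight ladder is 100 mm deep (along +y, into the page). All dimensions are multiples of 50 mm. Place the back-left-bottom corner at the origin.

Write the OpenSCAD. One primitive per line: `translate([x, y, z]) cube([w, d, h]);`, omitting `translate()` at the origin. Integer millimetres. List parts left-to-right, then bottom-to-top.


cube([100, 100, 1550]);
translate([100, 0, 200]) cube([100, 100, 100]);
translate([100, 0, 400]) cube([100, 100, 100]);
translate([100, 0, 600]) cube([100, 100, 100]);
translate([100, 0, 800]) cube([100, 100, 100]);
translate([100, 0, 1000]) cube([100, 100, 100]);
translate([100, 0, 1200]) cube([100, 100, 100]);
translate([200, 0, 0]) cube([100, 100, 1550]);


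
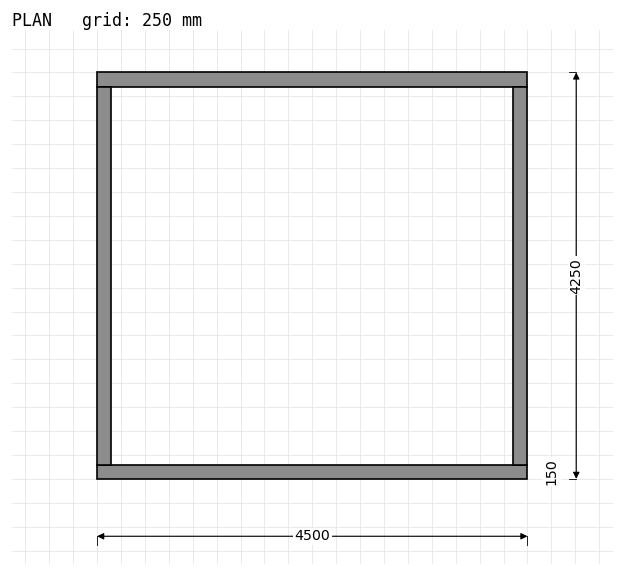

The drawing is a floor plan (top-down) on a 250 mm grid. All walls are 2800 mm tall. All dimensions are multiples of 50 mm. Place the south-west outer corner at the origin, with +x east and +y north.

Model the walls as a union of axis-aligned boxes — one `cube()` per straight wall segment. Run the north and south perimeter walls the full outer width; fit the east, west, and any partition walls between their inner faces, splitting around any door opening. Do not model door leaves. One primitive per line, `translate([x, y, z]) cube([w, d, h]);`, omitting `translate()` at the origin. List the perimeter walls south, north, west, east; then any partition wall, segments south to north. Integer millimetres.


cube([4500, 150, 2800]);
translate([0, 4100, 0]) cube([4500, 150, 2800]);
translate([0, 150, 0]) cube([150, 3950, 2800]);
translate([4350, 150, 0]) cube([150, 3950, 2800]);


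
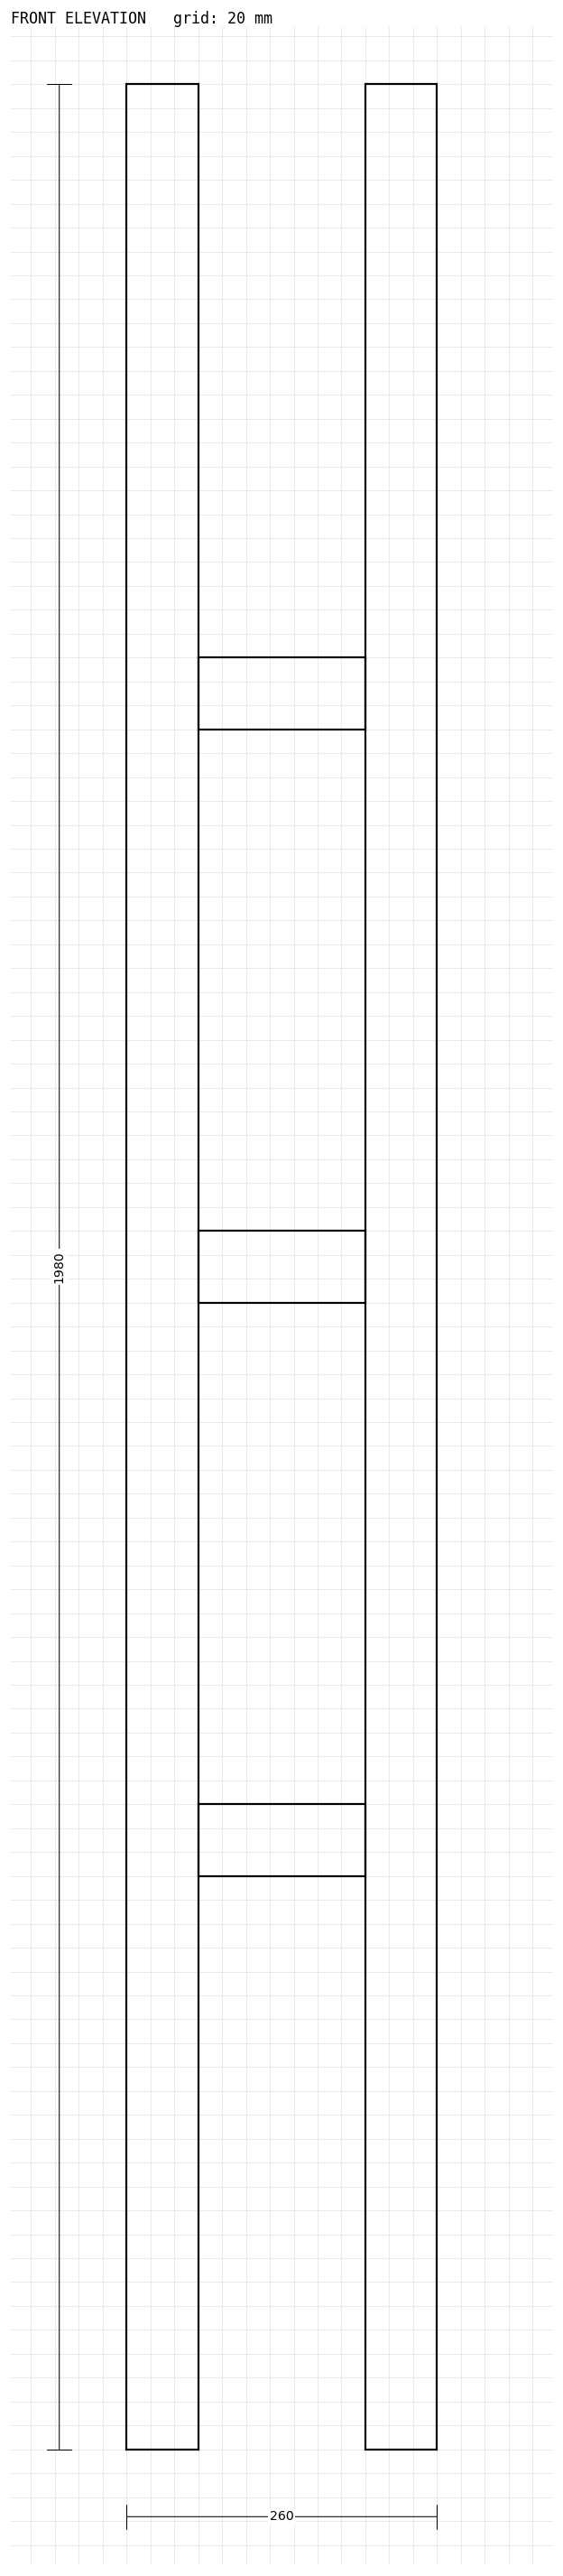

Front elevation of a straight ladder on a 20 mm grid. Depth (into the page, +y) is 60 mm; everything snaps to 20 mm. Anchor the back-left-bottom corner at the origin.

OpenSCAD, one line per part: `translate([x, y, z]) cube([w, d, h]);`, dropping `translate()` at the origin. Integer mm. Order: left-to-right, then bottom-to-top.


cube([60, 60, 1980]);
translate([60, 0, 480]) cube([140, 60, 60]);
translate([60, 0, 960]) cube([140, 60, 60]);
translate([60, 0, 1440]) cube([140, 60, 60]);
translate([200, 0, 0]) cube([60, 60, 1980]);
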